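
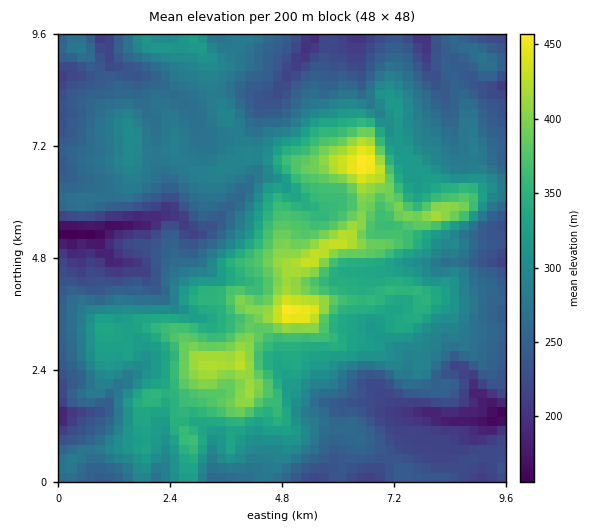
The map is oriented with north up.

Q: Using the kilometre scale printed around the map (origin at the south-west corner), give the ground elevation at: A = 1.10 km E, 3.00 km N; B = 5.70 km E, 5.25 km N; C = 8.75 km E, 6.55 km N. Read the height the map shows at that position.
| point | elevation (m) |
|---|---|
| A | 329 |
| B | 404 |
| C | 297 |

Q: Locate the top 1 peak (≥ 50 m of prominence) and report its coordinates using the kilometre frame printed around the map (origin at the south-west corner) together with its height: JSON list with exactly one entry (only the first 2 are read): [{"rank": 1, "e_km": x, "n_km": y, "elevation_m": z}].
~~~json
[{"rank": 1, "e_km": 4.96, "n_km": 3.64, "elevation_m": 462}]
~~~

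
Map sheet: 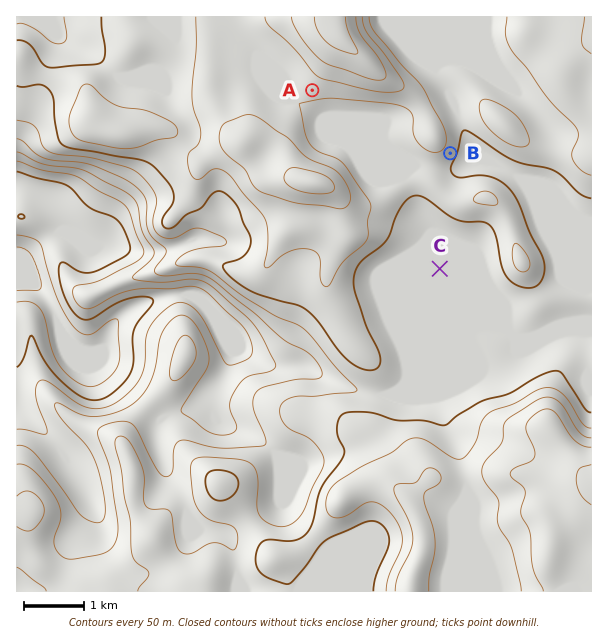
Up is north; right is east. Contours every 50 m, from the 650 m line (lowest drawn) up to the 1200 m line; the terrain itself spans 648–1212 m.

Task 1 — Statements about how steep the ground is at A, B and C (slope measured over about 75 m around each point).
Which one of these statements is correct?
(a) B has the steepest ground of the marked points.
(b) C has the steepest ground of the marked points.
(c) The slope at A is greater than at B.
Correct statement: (a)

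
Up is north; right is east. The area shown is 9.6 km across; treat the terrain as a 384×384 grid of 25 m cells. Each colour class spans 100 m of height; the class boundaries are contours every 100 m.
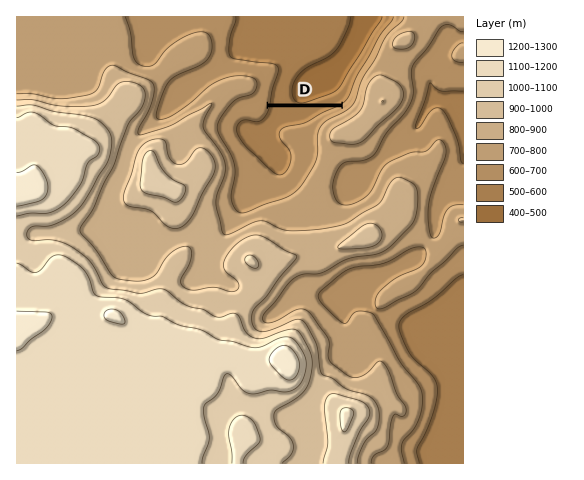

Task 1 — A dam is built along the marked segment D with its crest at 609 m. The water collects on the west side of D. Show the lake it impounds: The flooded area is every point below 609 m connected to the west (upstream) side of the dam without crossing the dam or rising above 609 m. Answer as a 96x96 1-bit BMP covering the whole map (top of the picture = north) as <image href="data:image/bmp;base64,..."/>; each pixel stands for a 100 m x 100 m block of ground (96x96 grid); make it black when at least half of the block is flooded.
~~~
<image width="96" height="96" href="data:image/bmp;base64,Qk2+BAAAAAAAAD4AAAAoAAAAYAAAAGAAAAABAAEAAAAAAIAEAAATCwAAEwsAAAIAAAAAAAAA////AAAAAAAAAAAAAAAAAAAAAAAAAAAAAAAAAAAAAAAAAAAAAAAAAAAAAAAAAAAAAAAAAAAAAAAAAAAAAAAAAAAAAAAAAAAAAAAAAAAAAAAAAAAAAAAAAAAAAAAAAAAAAAAAAAAAAAAAAAAAAAAAAAAAAAAAAAAAAAAAAAAAAAAAAAAAAAAAAAAAAAAAAAAAAAAAAAAAAAAAAAAAAAAAAAAAAAAAAAAAAAAAAAAAAAAAAAAAAAAAAAAAAAAAAAAAAAAAAAAAAAAAAAAAAAAAAAAAAAAAAAAAAAAAAAAAAAAAAAAAAAAAAAAAAAAAAAAAAAAAAAAAAAAAAAAAAAAAAAAAAAAAAAAAAAAAAAAAAAAAAAAAAAAAAAAAAAAAAAAAAAAAAAAAAAAAAAAAAAAAAAAAAAAAAAAAAAAAAAAAAAAAAAAAAAAAAAAAAAAAAAAAAAAAAAAAAAAAAAAAAAAAAAAAAAAAAAAAAAAAAAAAAAAAAAAAAAAAAAAAAAAAAAAAAAAAAAAAAAAAAAAAAAAAAAAAAAAAAAAAAAAAAAAAAAAAAAAAAAAAAAAAAAAAAAAAAAAAAAAAAAAAAAAAAAAAAAAAAAAAAAAAAAAAAAAAAAAAAAAAAAAAAAAAAAAAAAAAAAAAAAAAAAAAAAAAAAAAAAAAAAAAAAAAAAAAAAAAAAAAAAAAAAAAAAAAAAAAAAAAAAAAAAAAAAAAAAAAAAAAAAAAAAAAAAAAAAAAAAAAAAAAAAAAAAAAAAAAAAAAAAAAAAAAAAAAAAAAAAAAAAAAAAAAAAAAAAAAAAAAAAAAAAAAAAAAAAAAAAAAAAAAAAAAAAAAAAAAAAAAAAAAAAAAAAAAAAAAAAAAAAAAAAAAAAAAAAAAAAAAAAAAAAAAAAAAAAAAAAAAAAAAAAAAAAAAAAAAAAAAAAAAAAAAAAAAAAAAAAAAAAAAAAAAAAAAAAAAAAAAAAAAAAAAAAAAAAADgAAAAAAAAAAAAAAHwAAAAAAAAAAAAAAP4AAAAAAAAAAAAAAP4AAAAAAAAAAAAAAf8AAAAAAAAAAAAAA/8AAAAAAAAAAAAAB/8AAAAAAAAAAAAAB/8AAAAAAAAAAAAAD/8AAAAAAAAAAAAAH/4AAAAAAAAAAAAAH/wAAAAAAAAAAAAAP/4AAAAAAAAAAAAAP/+AAAAAAAAAAAAAH//gAAAAAAAAAAAAD//4AAAAAAAAAAAAAH/+AAAAAAAAAAAAAD//AAAAAAAAAAAAAAAAAAAAAAAAAAAAAAAAAAAAAAAAAAAAAAAAAAAAAAAAAAAAAAAAAAAAAAAAAAAAAAAAAAAAAAAAAAAAAAAAAAAAAAAAAAAAAAAAAAAAAAAAAAAAAAAAAAAAAAAAAAAAAAAAAAAAAAAAAAAAAAAAAAAAAAAAAAAAAAAAAAAAAAAAAAAAAAAAAAAAAAAAAAAAAAAAAAAAAAAAAAAAAAAAAAAAAAAAAAAAAAAAAAAAAAAAAAAAAAAAAAAAAAAAAAAAAAAAAAAAAAAAAAAAAAAAAAAAAAAAAAAAAAAAAAAAA="/>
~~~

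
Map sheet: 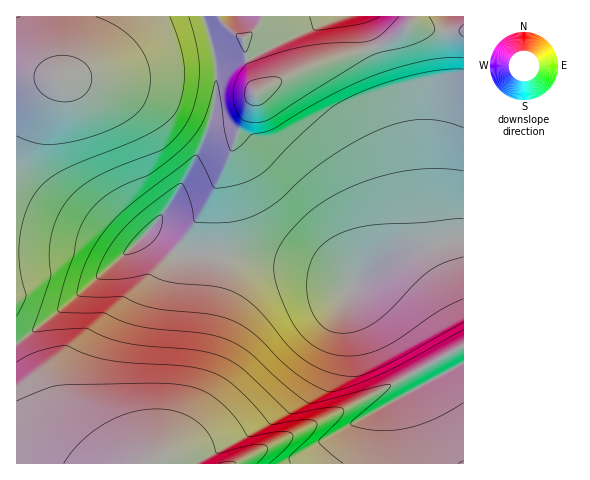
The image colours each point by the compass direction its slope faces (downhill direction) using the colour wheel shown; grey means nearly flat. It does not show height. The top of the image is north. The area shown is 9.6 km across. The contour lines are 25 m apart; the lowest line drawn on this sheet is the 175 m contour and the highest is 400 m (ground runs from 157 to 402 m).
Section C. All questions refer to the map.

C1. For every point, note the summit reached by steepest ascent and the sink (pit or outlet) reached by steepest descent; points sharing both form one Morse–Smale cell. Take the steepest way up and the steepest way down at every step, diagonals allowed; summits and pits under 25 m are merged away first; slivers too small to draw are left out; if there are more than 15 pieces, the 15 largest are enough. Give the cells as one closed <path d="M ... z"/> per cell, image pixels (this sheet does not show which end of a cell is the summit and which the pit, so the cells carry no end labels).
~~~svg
<path d="M150 232l-3 0-70 64-61 47 1 121 447-1-1-225-29 6-30 10-34 18-21 16-20-13-29-9-68-10-51-2z"/><path d="M463 16l-50 0-3 9-6 6-25 14-67 21-54 26-2-1-3-18-6-12-3-22 14-12 4-10-58-1 13 55-1 26-5 23-12 32-13 26-21 33-17 20 33 23 51 2 68 10 29 9 20 13 21-16 34-18 30-10 29-6z"/><path d="M203 16l-187 1 1 326 46-35 76-67 23-25 20-30 23-48 11-41 0-36z"/><path d="M412 16l-149 0-5 11-14 12 2 17 9 24 1 11 56-25 67-21 25-14 6-6z"/>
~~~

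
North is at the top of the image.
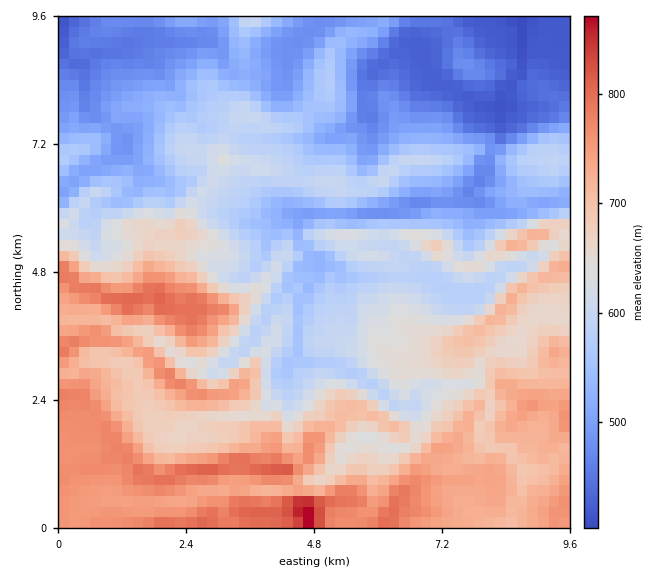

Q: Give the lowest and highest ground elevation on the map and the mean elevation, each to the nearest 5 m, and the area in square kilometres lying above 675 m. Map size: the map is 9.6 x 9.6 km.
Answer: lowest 400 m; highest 880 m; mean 615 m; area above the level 31.2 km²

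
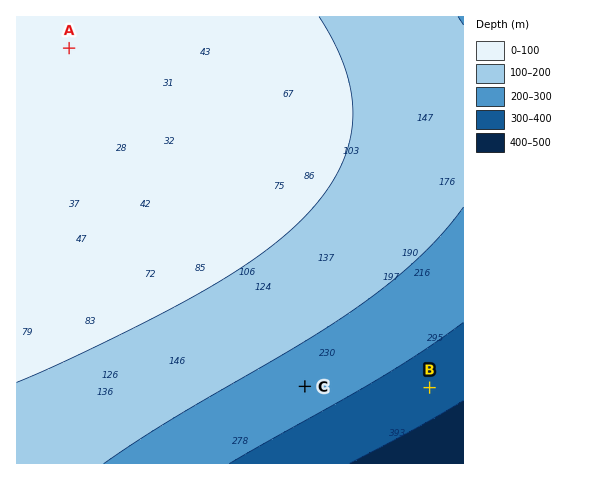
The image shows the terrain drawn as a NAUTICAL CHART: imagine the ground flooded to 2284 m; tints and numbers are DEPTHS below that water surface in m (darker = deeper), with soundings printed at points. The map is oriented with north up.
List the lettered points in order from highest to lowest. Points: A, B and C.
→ A C B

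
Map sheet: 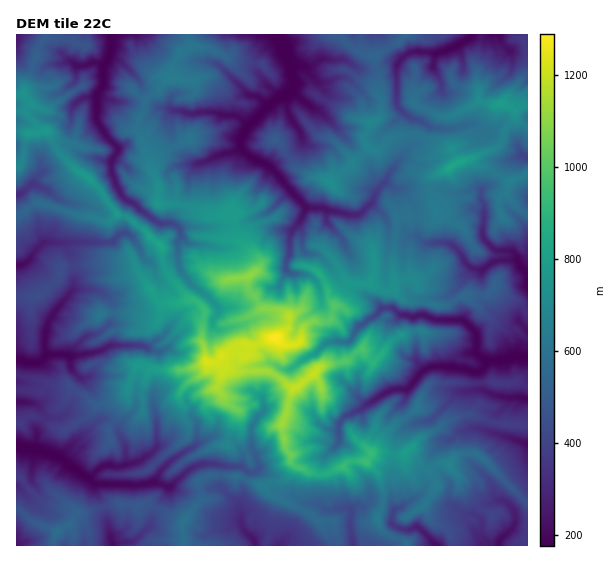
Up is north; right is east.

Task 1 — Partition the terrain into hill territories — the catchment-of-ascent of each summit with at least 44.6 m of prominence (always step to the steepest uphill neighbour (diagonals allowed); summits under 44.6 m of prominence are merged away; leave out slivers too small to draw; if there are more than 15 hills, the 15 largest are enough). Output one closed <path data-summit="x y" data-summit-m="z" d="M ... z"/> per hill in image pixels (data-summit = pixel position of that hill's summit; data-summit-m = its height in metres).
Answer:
<path data-summit="275 337" data-summit-m="1290" d="M247 94l-8 5-4 16-13 0-11-4-17 3-11-3-10 1-2 9 2 24 10 13 12 7-6 8-1 16-5 8-2 11-8 9-1 6 7 6 54-3 10-3 26-12 0 6 8 12 15 2-3 8 0 17-4 8 2 8-7 13-9 4-10 10-15 7-27 3-16-16-14-10-10-16-2-10-16 8-8 0-10-8-4-10-8-11 14-23-14-11-3 2-4 15 0 13-10 9-48 2 7 17 0 29 28 2 11 12 1 13-2 7-6 6-8 5-11 3-10 10-6 10-7-3-14 0-7 7-7 2-19-3 0 125 7 2 8-6 3-31 7 0 18 7 36 27 1 8 9 20 8 33 8-3 12 0 18-17 2-12 6-10 6-7 4-9 16 6 36-6 18 20 4 21 10 11 2 7 272 0 1-146-3-2-26-1-17-7-2-2-1-16 8-11 16 0 10-4 15 0 0-84-8-6-3-8-22 2-10 8-8 1-8-3-10-16-8-6-6-3-18 1-5-2-5-5 0-24-4-9-12-14-6 0-10-7-9 10-4 11-10 10-7 2-25-4-11-4-13 0-39-42-16-7-10-9-1-9 5-11 22-22-9-10z"/><path data-summit="450 168" data-summit-m="833" d="M422 51l-8 0-9 4-9 13 0 33 1 6 16 13 0 23-21 26-7 14 10 6 6 0 12 14 4 9 0 24 5 5 5 2 18-1 6 3 8 6 10 16 8 3 8-1 10-8 22-2 3 8 7 6 1-41-7-12 7-13 0-50-7-4-7-11-20-8-5 0-14-9-9 0-12 4-19 0-13-7 10-25 9-6 0-8-8-15 2-13z"/><path data-summit="171 79" data-summit-m="642" d="M277 34l-164 0-4 22 10 5 22 23 0 7-12 12 34 4 27 7 21-3 11 4 13 0 2-14 5-6 5-1 11 3 9 9 13-9-15-13-10-17 2-11 10-10 13-7z"/><path data-summit="90 179" data-summit-m="786" d="M97 97l-14 1-10 7-5 34-3 3-8 1-10 6-6 10 0 14-8 11 14 7 0 6-8 26 0 8 4 12 68-1 13-10 0-13 5-18-9-8-8-18-1-11 6-12 0-5-9-8-11-18z"/><path data-summit="249 276" data-summit-m="1104" d="M269 211l-30 14-56 2-3 2 1 7-4 7 2 24 10 16 14 10 16 16 27-3 15-7 10-10 9-4 7-13-2-8 4-8 2-24-14-3-8-12z"/><path data-summit="501 104" data-summit-m="791" d="M498 34l-25 0-16 11 6 14 0 13-4 12-9 9-5 0-3-3-10 7-11 24 14 8 19 0 12-4 9 0 14 9 5 0 20 8 7 11 6 4 1-110-19 3-8-7z"/><path data-summit="366 461" data-summit-m="944" d="M406 389l-15 1-25 15-5 5-15 5-6 6-1 22-15 14-3 10-1 37 6 6 24-1 1 2 3-4 9 0 6-4 24 5-4-23 4-8 2-33 2-8 10-10 10-3-5-3-9-12 0-5 4-8z"/><path data-summit="330 183" data-summit-m="719" d="M293 91l-8 5 2 12 4 11 9 12 3 10-16 17-16 10 35 39 13 0 31 8 12-2 10-10 4-11 5-7-8-9-9-19-27-29-16-17-19-10z"/><path data-summit="158 204" data-summit-m="768" d="M98 97l-2 18 1 6 11 18 9 8 0 5-5 8-1 7 9 26 37 29 14 1 2-6 8-9 2-11 5-8 1-16 6-8-12-7-10-13-2-24 4-10-14-4-15 14-11 1-11-7-10-14z"/><path data-summit="314 373" data-summit-m="1197" d="M338 341l-12 2-11 11-14 7-10 8-10 0-4 3-14 21 1 18-8 8-4 8 0 24 3 4 8-4 14-16 8-2 10 1 10 7 18 0 10 5 6-3 1-22 6-6 15-5 4-6-24-24 2-12-4-15 1-10z"/><path data-summit="57 532" data-summit-m="575" d="M41 450l-8 1-2 30-8 6-7 0 0 58 95 1 0-13-6-21-9-20-1-8-36-27z"/><path data-summit="370 123" data-summit-m="689" d="M394 63l-8 0-13 6-15 0-7-4-6 12-10 1-6 4-10 1 5 6 0 7-8 13 5 2 43 46 9 19 8 9 6-5 5-11 21-26 0-23-16-13-1-6 1-36z"/><path data-summit="185 520" data-summit-m="596" d="M221 487l-32 6-20-6-4 9-6 7-6 10-2 12-18 17-12 0-9 3 142 1-1-7-10-11-4-21z"/><path data-summit="30 133" data-summit-m="777" d="M17 55l-1 90 2 2 13 2 10 13 6-13 10-6 8-1 3-3 4-31 6-7 5-2-8-15 2-17-6-5-6 0-23 5-19-5z"/><path data-summit="62 269" data-summit-m="445" d="M61 242l-19 1-15 19-11 5 0 92 2 2 17 2 9-4 3-4-3-11 4-21 8-14 17-20 0-29-6-15z"/>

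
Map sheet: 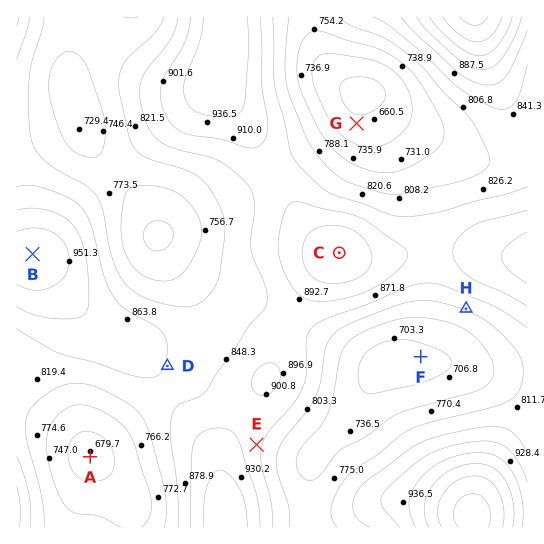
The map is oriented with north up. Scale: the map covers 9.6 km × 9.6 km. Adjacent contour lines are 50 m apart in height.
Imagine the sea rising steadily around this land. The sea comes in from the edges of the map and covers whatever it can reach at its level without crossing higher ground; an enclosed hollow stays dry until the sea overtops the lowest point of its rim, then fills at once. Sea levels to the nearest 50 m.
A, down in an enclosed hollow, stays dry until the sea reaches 750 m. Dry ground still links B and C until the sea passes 850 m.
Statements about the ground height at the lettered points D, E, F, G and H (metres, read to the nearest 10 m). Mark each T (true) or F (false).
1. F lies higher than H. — F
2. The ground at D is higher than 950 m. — F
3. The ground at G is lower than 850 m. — T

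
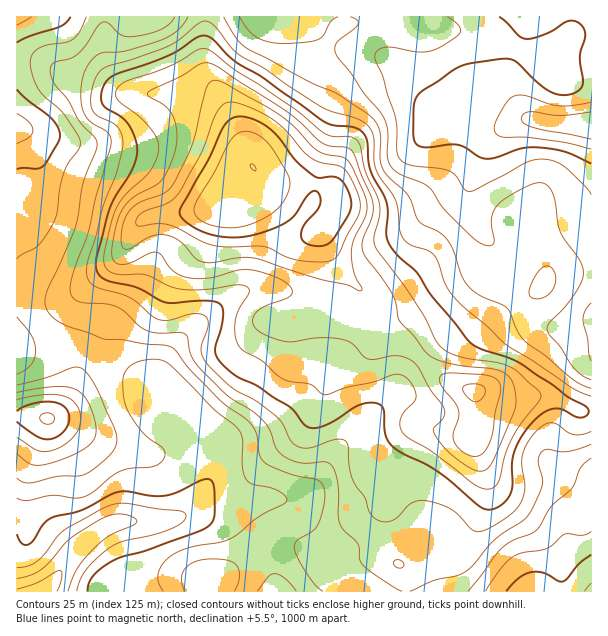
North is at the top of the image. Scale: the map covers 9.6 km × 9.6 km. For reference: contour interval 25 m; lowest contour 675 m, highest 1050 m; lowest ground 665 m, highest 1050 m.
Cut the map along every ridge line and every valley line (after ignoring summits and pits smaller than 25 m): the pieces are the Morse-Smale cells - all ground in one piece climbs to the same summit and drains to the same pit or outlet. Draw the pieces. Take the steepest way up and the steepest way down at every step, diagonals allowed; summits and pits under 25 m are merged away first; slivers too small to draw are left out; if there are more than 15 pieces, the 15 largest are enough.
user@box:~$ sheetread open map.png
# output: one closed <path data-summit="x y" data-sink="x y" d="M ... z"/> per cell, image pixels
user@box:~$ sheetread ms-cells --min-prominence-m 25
<path data-summit="252 167" data-sink="591 125" d="M591 16l-385 0-2 46 7 21 12 16 18 36 9 29 14 18 50 0 13 4 10 6 1 15-14 23 0 9 14 28 24 26 0 22 4 9 14 16 22 3 18 13 14-12 27-14 21-27 16-42 0-10-4-7 10 13 7 31 8 14 15-8 18-18 40-4z"/><path data-summit="252 167" data-sink="42 591" d="M261 180l-3 14-19 14-36 2-12 2-38 4-9 2-10 10-28 56-3 12-1 33-12 24 26 19 57 19 41 40 6 9 0 15-10 27-14 22-9 9 19 1 22 4 9 5 16 17 12 18 13 34 127 0 1-14-4-12-5-3-3-32-3-12-7-12 2-6-2-2-15 0-22 7-55-5 10-2 12-11 23-38 14-11 21-23 25-24 7-17 16-18-18-14-22-3-14-16-4-9 0-22-24-26-14-28 0-9 14-23-1-15-10-6-13-4-50 0z"/><path data-summit="252 167" data-sink="17 128" d="M26 60l-10 0 0 138 8 1 12 12 48 18 32 7 10 0 18-18 9-2 38-4 12-2 31 0 11-5 13-11 2-6 0-9-12-18-4-17-10-21-8-10-11-10-35-9-61-2-20-8-34-10-14-8z"/><path data-summit="474 392" data-sink="591 591" d="M476 391l0 20-4 23-16 0-25-7-9 0-10 13-12 22-14 38 16 8 10 10 9 15 18 15 10 44 142 0 1-113-2-3-8 0-13-4-12-6-9-11 2-15 20-35-13-7-14-2-18 2-21 0z"/><path data-summit="48 419" data-sink="42 591" d="M90 354l-8 9-12 35-13 16-7 4-34-1 1 175 25 0 12-10 14-24 21-20 24-15 46-1 17-4 10-4 10-10 14-22 10-27 2-9-4-9-41-43-18-9-43-13z"/><path data-summit="252 167" data-sink="17 17" d="M24 199l-8 1 0 148 22 1 34-3 11 3 6 5 7-10 6-15 0-18 4-27 26-50-16 2-42-10-38-15z"/><path data-summit="474 392" data-sink="42 591" d="M420 358l-12 13-11 21-25 24-21 23-14 11-23 38-12 11-9 3 22 0 20 4 12 0 22-7 17 1 14-38 12-22 10-13 9 0 25 7 16 0 4-23-1-19-31-13z"/><path data-summit="209 584" data-sink="42 591" d="M206 514l-18 0-29 8-40 0-3 2 5 4 5 14 6 25 2 25 143-1-6-21-6-12-18-25-14-13z"/><path data-summit="474 392" data-sink="591 318" d="M518 302l-9 6-35 36-6 16-2 20 3 9 35 9 21 0 18-2 27 8 22-39 0-41-5 0-17 4-21 0-18-9z"/><path data-summit="252 167" data-sink="42 591" d="M204 16l-99 0 1 46 12 22 11 8 51 2 23 4 16 8 14 16 1-2-11-21-12-16-6-14z"/><path data-summit="252 167" data-sink="17 17" d="M104 16l-87 0-1 43 22 2 13 5 14 8 25 6 29 12 9 0-10-8-12-22z"/><path data-summit="48 419" data-sink="17 17" d="M72 346l-56 4 1 66 33 2 14-11 9-15 6-21 9-17-2-4z"/><path data-summit="252 167" data-sink="42 591" d="M116 523l-12 5-15 10-21 20-14 24-11 9 89 1 1-14-3-18-9-32z"/><path data-summit="474 392" data-sink="591 125" d="M497 247l1 14-12 36-10 15-15 18-27 14-14 13 20 19 27 14 2-1-3-9 2-20 6-16 35-36 9-6-7-14-7-31z"/><path data-summit="252 167" data-sink="591 318" d="M591 272l-21 0-18 4-18 18-16 9 13 16 18 9 21 0 21-4z"/>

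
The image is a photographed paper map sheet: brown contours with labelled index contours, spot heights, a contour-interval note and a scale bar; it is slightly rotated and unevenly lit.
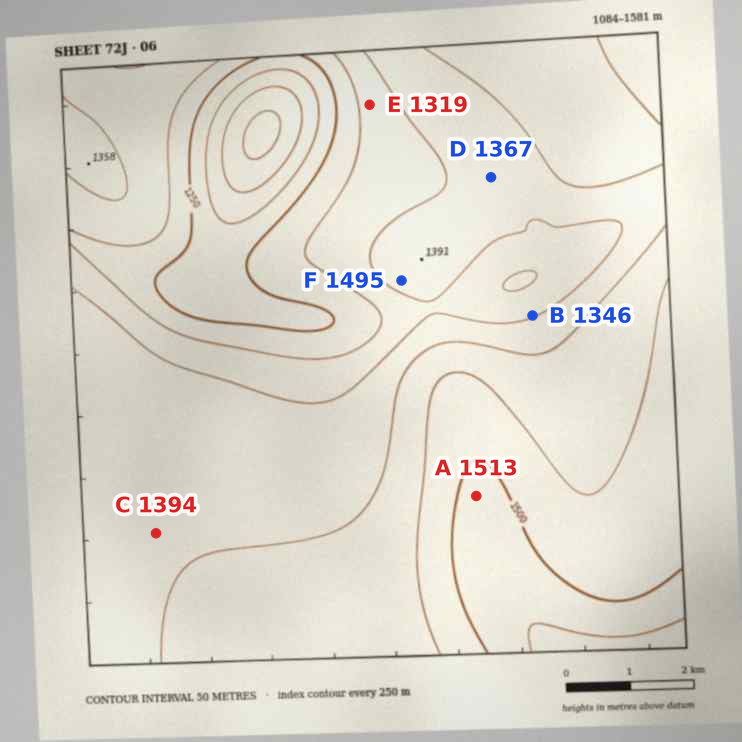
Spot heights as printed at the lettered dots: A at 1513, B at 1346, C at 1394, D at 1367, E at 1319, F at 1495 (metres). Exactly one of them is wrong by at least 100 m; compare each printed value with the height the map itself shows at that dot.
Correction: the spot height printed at F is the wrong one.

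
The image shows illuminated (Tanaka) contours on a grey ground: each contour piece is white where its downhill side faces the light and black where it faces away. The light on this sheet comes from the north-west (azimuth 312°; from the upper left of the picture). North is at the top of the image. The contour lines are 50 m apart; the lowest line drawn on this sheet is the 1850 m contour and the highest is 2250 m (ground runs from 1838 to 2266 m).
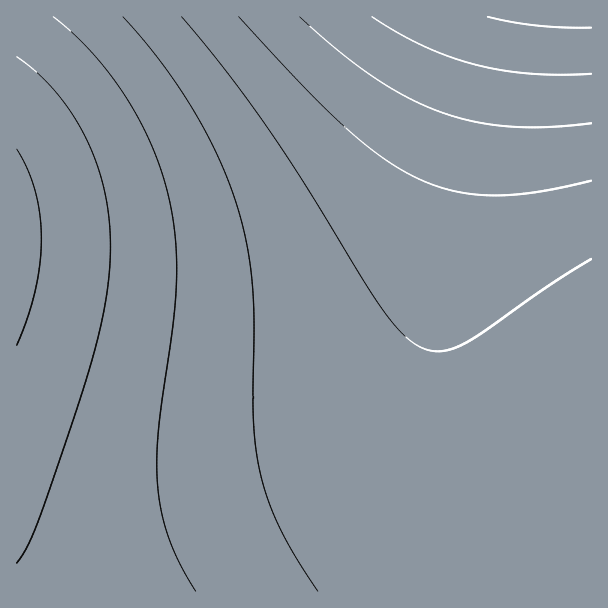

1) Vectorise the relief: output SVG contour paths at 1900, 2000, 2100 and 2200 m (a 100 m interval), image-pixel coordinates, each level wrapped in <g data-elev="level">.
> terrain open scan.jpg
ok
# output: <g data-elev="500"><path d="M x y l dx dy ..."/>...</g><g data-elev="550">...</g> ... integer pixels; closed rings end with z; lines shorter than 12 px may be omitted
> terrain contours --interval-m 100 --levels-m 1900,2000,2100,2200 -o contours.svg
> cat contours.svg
<g data-elev="1900"><path d="M591 74l-31 1-30-1-29-4-27-6-25-8-26-10-25-13-26-16"/></g><g data-elev="2000"><path d="M591 181l-55 11-44 3-37-4-18-5-18-7-35-20-37-30-44-43-64-69"/></g><g data-elev="2100"><path d="M318 591l-23-34-16-30-12-29-8-28-4-26-2-27 1-96-2-40-6-42-12-42-19-47-26-46-31-45-35-42"/></g><g data-elev="2200"><path d="M17 563l10-16 12-29 50-149 16-66 4-30 1-27-1-28-5-27-7-27-11-26-14-24-16-22-19-20-20-15"/></g>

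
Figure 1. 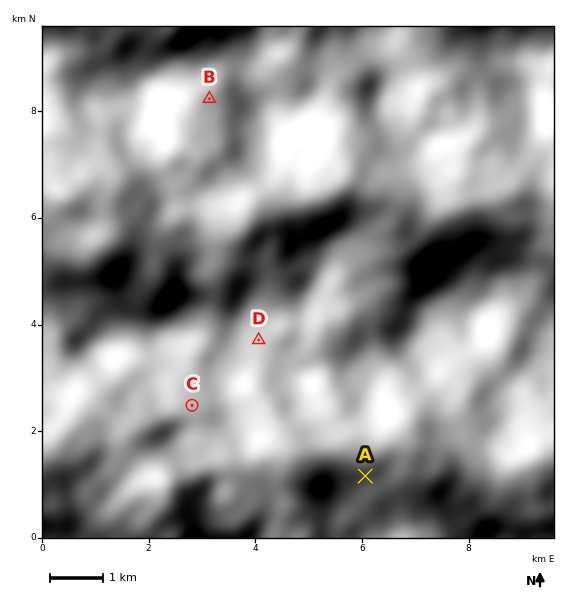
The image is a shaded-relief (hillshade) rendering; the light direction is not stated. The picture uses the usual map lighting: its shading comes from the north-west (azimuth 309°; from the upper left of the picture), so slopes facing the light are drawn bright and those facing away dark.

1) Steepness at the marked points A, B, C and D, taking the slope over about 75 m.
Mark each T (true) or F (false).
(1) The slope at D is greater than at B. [T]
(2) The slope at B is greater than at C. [F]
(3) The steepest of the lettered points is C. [F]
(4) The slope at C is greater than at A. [F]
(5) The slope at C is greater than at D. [T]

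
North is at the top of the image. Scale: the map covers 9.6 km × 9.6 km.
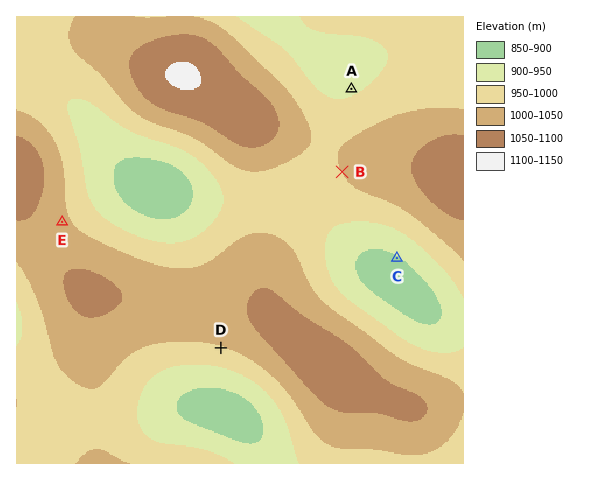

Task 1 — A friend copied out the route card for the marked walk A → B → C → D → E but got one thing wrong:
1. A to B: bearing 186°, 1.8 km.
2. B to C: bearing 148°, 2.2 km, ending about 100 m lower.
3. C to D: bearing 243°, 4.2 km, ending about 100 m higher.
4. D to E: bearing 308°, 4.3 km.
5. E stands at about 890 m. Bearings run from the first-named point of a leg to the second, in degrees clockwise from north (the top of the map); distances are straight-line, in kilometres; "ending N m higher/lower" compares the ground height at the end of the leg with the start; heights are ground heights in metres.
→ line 5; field height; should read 1010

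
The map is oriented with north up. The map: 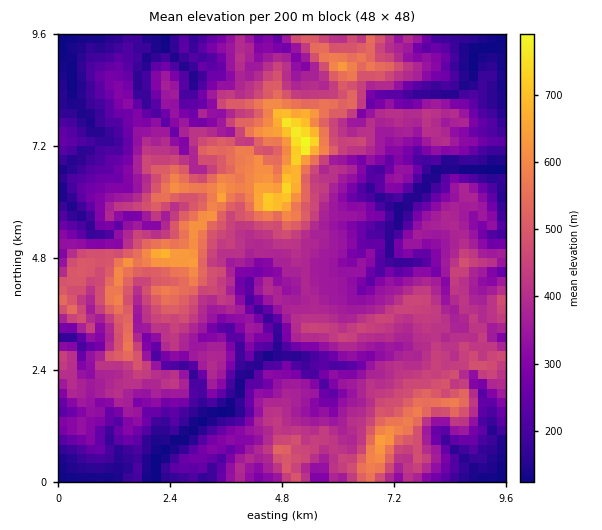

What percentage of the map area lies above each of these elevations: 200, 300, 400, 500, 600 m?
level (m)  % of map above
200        84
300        65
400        35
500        14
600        4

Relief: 120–820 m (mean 350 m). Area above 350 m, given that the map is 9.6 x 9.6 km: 47.7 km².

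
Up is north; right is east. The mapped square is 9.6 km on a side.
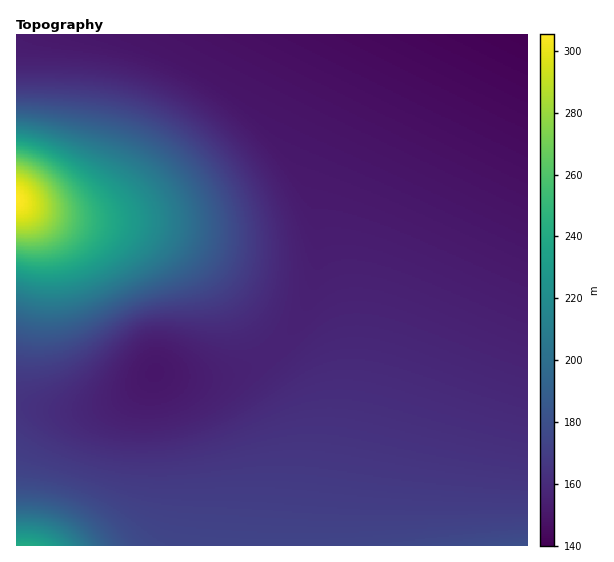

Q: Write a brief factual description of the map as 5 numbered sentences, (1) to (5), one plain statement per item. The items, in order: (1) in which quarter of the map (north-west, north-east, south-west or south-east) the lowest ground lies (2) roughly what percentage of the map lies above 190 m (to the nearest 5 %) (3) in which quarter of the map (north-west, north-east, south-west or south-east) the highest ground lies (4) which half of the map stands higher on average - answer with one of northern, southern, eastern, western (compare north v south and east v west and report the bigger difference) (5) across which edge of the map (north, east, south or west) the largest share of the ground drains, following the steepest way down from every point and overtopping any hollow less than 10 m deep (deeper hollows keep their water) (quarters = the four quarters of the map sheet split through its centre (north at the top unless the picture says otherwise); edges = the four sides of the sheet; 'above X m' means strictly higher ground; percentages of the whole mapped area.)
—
(1) The lowest ground is in the north-east quarter.
(2) About 15 % of the map lies above 190 m.
(3) Look to the north-west quarter for the highest ground.
(4) The western half stands higher on average than the eastern half.
(5) Drainage is mainly to the north: more ground falls towards that edge than towards any other.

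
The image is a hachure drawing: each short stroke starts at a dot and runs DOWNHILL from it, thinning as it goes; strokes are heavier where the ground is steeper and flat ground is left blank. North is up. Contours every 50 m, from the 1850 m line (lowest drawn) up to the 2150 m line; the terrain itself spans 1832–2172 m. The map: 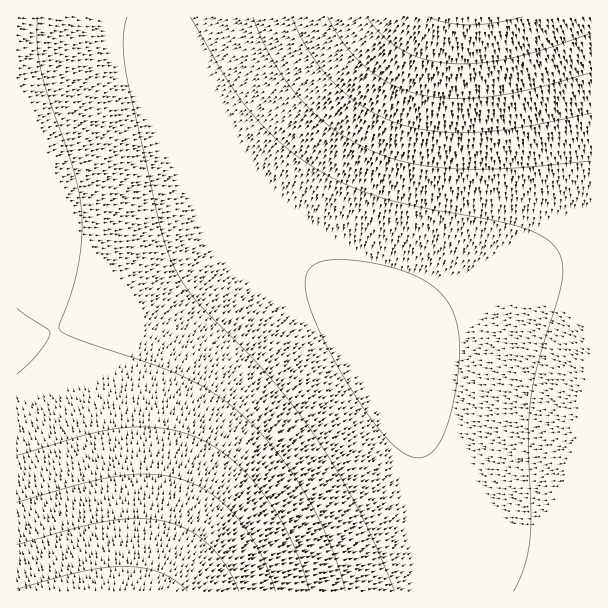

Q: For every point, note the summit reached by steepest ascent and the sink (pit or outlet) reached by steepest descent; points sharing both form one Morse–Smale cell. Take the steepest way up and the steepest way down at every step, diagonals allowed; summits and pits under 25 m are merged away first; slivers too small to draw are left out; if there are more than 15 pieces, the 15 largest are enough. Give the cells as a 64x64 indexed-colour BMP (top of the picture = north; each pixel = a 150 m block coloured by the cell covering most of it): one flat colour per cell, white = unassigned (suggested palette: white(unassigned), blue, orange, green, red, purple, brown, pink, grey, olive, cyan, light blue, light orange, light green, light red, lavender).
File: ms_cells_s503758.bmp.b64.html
<image width="64" height="64" href="data:image/bmp;base64,Qk12CAAAAAAAAHYAAAAoAAAAQAAAAEAAAAABAAQAAAAAAAAIAAATCwAAEwsAABAAAAAAAAAA////ALR3HwAOf/8ALKAsACgn1gC9Z5QAS1aMAMJ34wB/f38AIr28AM++FwDox64AeLv/AIrfmACWmP8A1bDFABERERERERERERERERERERERERERERERETMzMzMzMzMzERERERERERERERERERERERERERERERERMzMzMzMzMzMREREREREREREREREREREREREREREREREzMzMzMzMzMxERERERERERERERERERERERERERERERETMzMzMzMzMzERERERERERERERERERERERERERERERERMzMzMzMzMzMRERERERERERERERERERERERERERERERMzMzMzMzMzMxEREREREREREREREREREREREREREREREzMzMzMzMzMzERERERERERERERERERERERERERERERETMzMzMzMzMzMRERERERERERERERERERERERERERERERMzMzMzMzMzMxEREREREREREREREREREREREREREREREzMzMzMzMzMzEREREREREREREREREREREREREREREREzMzMzMzMzMzMRERERERERERERERERERERERERERERETMzMzMzMzMzMxERERERERERERERERERERERERERERERMzMzMzMzMzMzEREREREREREREREREREREREREREREREzMzMzMzMzMzMREREREREREREREREREREREREREREREzMzMzMzMzMzMxERERERERERERERERERERERERERERETMzMzMzMzMzMzERERERERERERERERERERERERERERERMzMzMzMzMzMzMREREREREREREREREREREREREREREREzMzMzMzMzMzMxEREREREREREREREREREREREREREREzMzMzMzMzMzMzERERERERERERERERERERERERERERETMzMzMzMzMzMzMRERERERERERERERERERERERERERERMzMzMzMzMzMzMxEREREREREREREREREREREREREREREzMzMzMzMzMzMzEREREREREREREREREREREREREREREzMzMzMzMzMzMzMRERERERERERERERERERERERERERETMzMzMzMzMzMzMxERERERERERERERERERERERERERERMzMzMzMzMzMzMzEREREREREREREREREREREREREREREzMzMzMzMzMzMzMREREREREREREREREREREREREREREzMzMzMzMzMzMzMxERERERERERERERERERERERERERETMzMzMzMzMzMzMzERERERERERERERERERERERERERESIzMzMzMzMzMzMzMRERERERERERERERERERERERERESIiIzMzMzMzMzMzMxERERERERERERERERERERERERESIiIiMzMzMzMzMzMzERERERERERERERERERERERERESIiIiIiMzMzMzMzMzMRERERERERERERERERERERERESIiIiIiIiMzMzMzMzMxERERERERERERERERERERERESIiIiIiIiIiMzMzMzMzEREREREREREREREREREREREiIiIiIiIiIiIiMzMzMzMREREREREREREREREREREREiIiIiIiIiIiIiIiIzMzMxEREREREREREREREREREREiIiIiIiIiIiIiIiIiIjMzEREREREREREREREREREREiIiIiIiIiIiIiIiIiIiIiIRERERERERERERERERERIiIiIiIiIiIiIiIiIiIiIiIhERERERERERERERERERIiIiIiIiIiIiIiIiIiIiIiIiERERERERERERERERERIiIiIiIiIiIiIiIiIiIiIiIiIRERERERERERERERERIiIiIiIiIiIiIiIiIiIiIiIiIhERERERERERERERERIiIiIiIiIiIiIiIiIiIiIiIiIiEREREREREREREREREiIiIiIiIiIiIiIiIiIiIiIiIiIREREREREREREREREiIiIiIiIiIiIiIiIiIiIiIiIiIhEREREREREREREREiIiIiIiIiIiIiIiIiIiIiIiIiIiERERERERERERERESIiIiIiIiIiIiIiIiIiIiIiIiIiIRERERERERERERESIiIiIiIiIiIiIiIiIiIiIiIiIiIhERERERERERERERIiIiIiIiIiIiIiIiIiIiIiIiIiIiERERERERERERERIiIiIiIiIiIiIiIiIiIiIiIiIiIiIREREREREREREREiIiIiIiIiIiIiIiIiIiIiIiIiIiIhEREREREREREREiIiIiIiIiIiIiIiIiIiIiIiIiIiIiERERERERERERESIiIiIiIiIiIiIiIiIiIiIiIiIiIiIRERERERERERESIiIiIiIiIiIiIiIiIiIiIiIiIiIiIhERERERERERERIiIiIiIiIiIiIiIiIiIiIiIiIiIiIiERERERERERERIiIiIiIiIiIiIiIiIiIiIiIiIiIiIiIREREREREREREiIiIiIiIiIiIiIiIiIiIiIiIiIiIiIhERERERERERESIiIiIiIiIiIiIiIiIiIiIiIiIiIiIiERERERERERESIiIiIiIiIiIiIiIiIiIiIiIiIiIiIiIRERERERERERIiIiIiIiIiIiIiIiIiIiIiIiIiIiIiIhEREREREREREiIiIiIiIiIiIiIiIiIiIiIiIiIiIiIiEREREREREREiIiIiIiIiIiIiIiIiIiIiIiIiIiIiIiIRERERERERESIiIiIiIiIiIiIiIiIiIiIiIiIiIiIiIhERERERERERIiIiIiIiIiIiIiIiIiIiIiIiIiIiIiIi"/>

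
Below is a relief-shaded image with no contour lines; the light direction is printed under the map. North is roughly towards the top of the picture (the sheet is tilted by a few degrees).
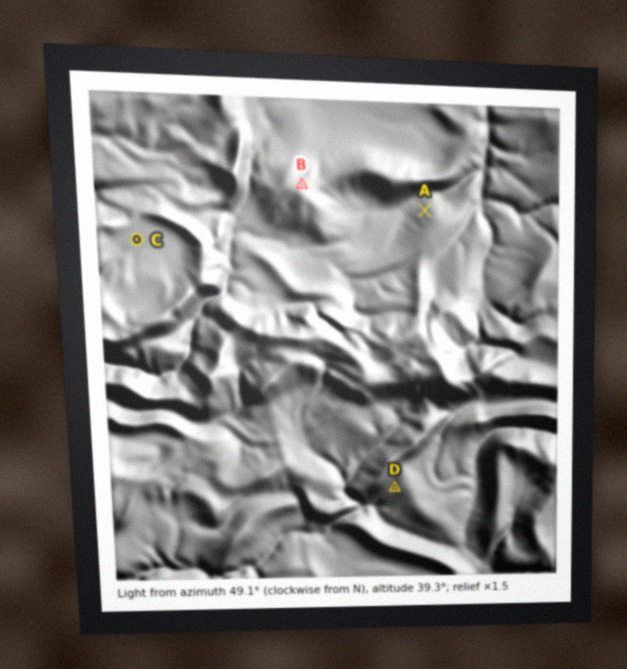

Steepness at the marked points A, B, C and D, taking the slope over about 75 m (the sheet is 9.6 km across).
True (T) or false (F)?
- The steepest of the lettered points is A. T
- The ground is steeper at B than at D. F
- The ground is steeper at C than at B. F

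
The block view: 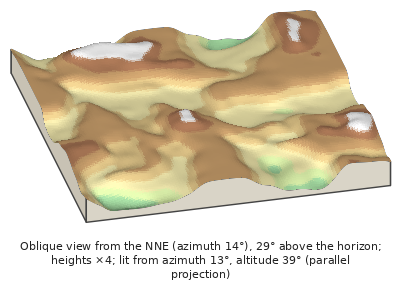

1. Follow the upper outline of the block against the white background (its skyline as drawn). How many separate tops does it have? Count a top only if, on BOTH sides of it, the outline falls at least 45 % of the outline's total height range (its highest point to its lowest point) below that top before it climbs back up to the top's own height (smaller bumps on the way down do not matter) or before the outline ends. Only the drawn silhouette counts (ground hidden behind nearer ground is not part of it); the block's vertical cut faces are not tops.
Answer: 0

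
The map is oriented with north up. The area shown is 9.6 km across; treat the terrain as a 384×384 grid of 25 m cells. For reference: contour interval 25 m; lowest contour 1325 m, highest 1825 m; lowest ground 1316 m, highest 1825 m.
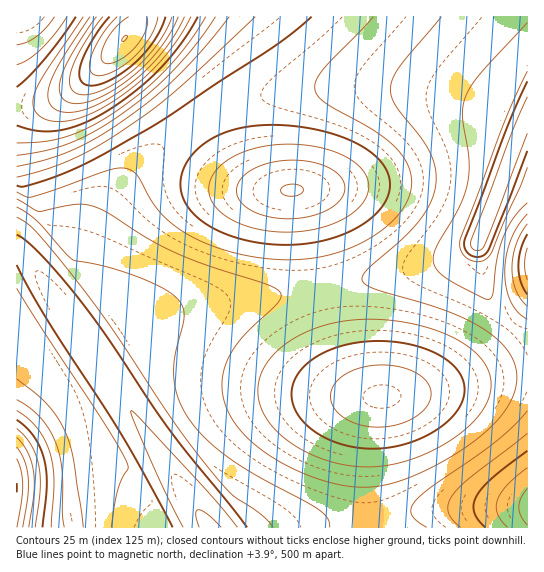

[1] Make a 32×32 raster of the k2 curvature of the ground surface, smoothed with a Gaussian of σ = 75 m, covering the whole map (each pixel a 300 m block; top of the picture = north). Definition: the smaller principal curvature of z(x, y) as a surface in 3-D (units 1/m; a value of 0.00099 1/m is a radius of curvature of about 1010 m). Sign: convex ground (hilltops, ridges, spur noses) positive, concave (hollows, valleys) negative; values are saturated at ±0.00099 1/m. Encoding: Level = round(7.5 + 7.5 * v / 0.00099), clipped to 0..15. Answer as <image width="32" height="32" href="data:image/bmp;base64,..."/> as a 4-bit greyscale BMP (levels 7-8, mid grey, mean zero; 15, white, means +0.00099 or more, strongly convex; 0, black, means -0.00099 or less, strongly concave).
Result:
<image width="32" height="32" href="data:image/bmp;base64,Qk12AgAAAAAAAHYAAAAoAAAAIAAAACAAAAABAAQAAAAAAAACAAATCwAAEwsAABAAAAAAAAAAAAAAABEREQAiIiIAMzMzAERERABVVVUAZmZmAHd3dwCIiIgAmZmZAKqqqgC7u7sAzMzMAN3d3QDu7u4A////AHZnd3d3VVZ3d3d3d2ZmZmZ2Znd3dlVXd3d3d3dmZmZmh2Z3d3VVZ3d3d3d3d3d3d4dmd3dVVod3d3d3d3d3d3d3ZneGVVeHd3d4iIiIiId3dmZ4dVV4d3d4iIiIiIiId3Zmd1VWh3d3iIiIiIiIiIdmZ4ZVV4d3d4iIiIiIiIiHZnd1VXh3d3eIiIiIiIiId3d3VVZ3d3d3iIiIiIiIiHd3dlVXd3d3d3iIiIiIiId3d3VVd3d3d3d3d4iIiIh3d3dVVnd3d3d3d3d3d3d3d2V2VVd3d3d3d3d3d3d3d3ZVZVV3d3d3d3d3d3d3d3d1VlVWd3d3d3d3d3d3d3d3dVdVZ3d3d3d3d3d3d3d3d1RnVXd3d3d3d3d3d3d3d3UCd1Z3d3d3d3d4iId3d3d3IHZnd3d3d3eIiIiIiHd3d1BWd3d3d3d3iIiIiIiHd3dwJnd2Z3d3d4iIiIiIh3d3gwd3dmZnd3d3iIiIiHd3d3YFd3dmZnd3d3d4iHd3d3d3End3ZlZnd3d3d3d3d3d3d0B3d3ZVZnd3d3d3d3d3d3dwd3eHZVZnd3d3d3d3d3d3c2Z3iHZVZnd3d3d3d3d3d3Zmd4iIZVZ3d3d3d3d3d3d3ZmeIiIZWZ3d3d3d3d3d3d2ZmiJmHZmd3d3d3d3d3d3d2VXiIiHZmd3d3d3d3d3d3"/>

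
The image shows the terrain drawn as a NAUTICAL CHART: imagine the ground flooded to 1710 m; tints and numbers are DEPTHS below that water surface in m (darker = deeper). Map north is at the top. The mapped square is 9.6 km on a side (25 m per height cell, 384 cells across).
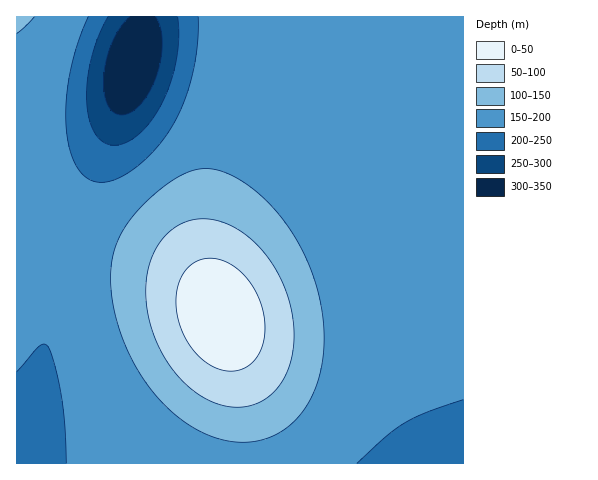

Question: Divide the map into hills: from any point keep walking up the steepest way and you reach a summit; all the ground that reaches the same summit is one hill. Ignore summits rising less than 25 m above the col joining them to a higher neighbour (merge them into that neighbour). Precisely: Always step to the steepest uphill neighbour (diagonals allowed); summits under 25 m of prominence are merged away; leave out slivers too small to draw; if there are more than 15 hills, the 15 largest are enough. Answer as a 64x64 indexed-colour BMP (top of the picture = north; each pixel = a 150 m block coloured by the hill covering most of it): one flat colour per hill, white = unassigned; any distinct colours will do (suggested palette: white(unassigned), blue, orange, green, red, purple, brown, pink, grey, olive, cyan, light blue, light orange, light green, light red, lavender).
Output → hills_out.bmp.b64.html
<image width="64" height="64" href="data:image/bmp;base64,Qk12CAAAAAAAAHYAAAAoAAAAQAAAAEAAAAABAAQAAAAAAAAIAAATCwAAEwsAABAAAAAAAAAA////ALR3HwAOf/8ALKAsACgn1gC9Z5QAS1aMAMJ34wB/f38AIr28AM++FwDox64AeLv/AIrfmACWmP8A1bDFABERERERERERERERERERERERERERERERERERERERERERERERERERERERERERERERERERERERERERERERERERERERERERERERERERERERERERERERERERERERERERERERERERERERERERERERERERERERERERERERERERERERERERERERERERERERERERERERERERERERERERERERERERERERERERERERERERERERERERERERERERERERERERERERESERERERERERERERERERERERERERERERERERERERERERIREREREREREREREREREREREREREREREREREREREREREiERERERERERERERERERERERERERERERERERERERERESIRERERERERERERERERERERERERERERERERERERERERIhEREREREREREREREREREREREREREREREREREREREREiIRERERERERERERERERERERERERERERERERERERERESIhERERERERERERERERERERERERERERERERERERERERIiEREREREREREREREREREREREREREREREREREREREREiIhERERERERERERERERERERERERERERERERERERERESIiERERERERERERERERERERERERERERERERERERERERIiIREREREREREREREREREREREREREREREREREREREREiIhERERERERERERERERERERERERERERERERERERERESIiERERERERERERERERERERERERERERERERERERERERIiIREREREREREREREREREREREREREREREREREREREREiIhERERERERERERERERERERERERERERERERERERERESIiERERERERERERERERERERERERERERERERERERERERIiIREREREREREREREREREREREREREREREREREREREREiIhERERERERERERERERERERERERERERERERERERERESIiERERERERERERERERERERERERERERERERERERERERIiIREREREREREREREREREREREREREREREREREREREREiIhERERERERERERERERERERERERERERERERERERERESIiERERERERERERERERERERERERERERERERERERERERIiIREREREREREREREREREREREREREREREREREREREREiIhERERERERERERERERERERERERERERERERERERERESIiERERERERERERERERERERERERERERERERERERERERIiIhEREREREREREREREREREREREREREREREREREREREiIiIRERERERERERERERERERERERERERERERERERERESIiIhERERERERERERERERERERERERERERERERERERERIiIiIREREREREREREREREREREREREREREREREREREREiIiIiERERERERERERERERERERERERERERERERERERESIiIiIRERERERERERERERERERERERERERERERERERERIiIiIiEREREREREREREREREREREREREREREREREREREiIiIiIRERERERERERERERERERERERERERERERERERESIiIiIiERERERERERERERERERERERERERERERERERERIiIiIiIREREREREREREREREREREREREREREREREREREiIiIiIiERERERERERERERERERERERERERERERERERESIiIiIiIRERERERERERERERERERERERERERERERERERIiIiIiIiEREREREREREREREREREREREREREREREREREiIiIiIiIRERERERERERERERERERERERERERERERERESIiIiIiIiERERERERERERERERERERERERERERERERERIiIiIiIiIREREREREREREREREREREREREREREREREREiIiIiIiIiERERERERERERERERERERERERERERERERESIiIiIiIiIRERERERERERERERERERERERERERERERERIiIiIiIiIhEREREREREREREREREREREREREREREREREiIiIiIiIiIRERERERERERERERERERERERERERERERESIiIiIiIiIhERERERERERERERERERERERERERERERERIiIiIiIiIiEREREREREREREREREREREREREREREREREiIiIiIiIiIhERERERERERERERERERERERERERERERESIiIiIiIiIiERERERERERERERERERERERERERERERERIiIiIiIiIiIREREREREREREREREREREREREREREREREiIiIiIiIiIhERERERERERERERERERERERERERERERESIiIiIiIiIiIRERERERERERERERERERERERERERERERIiIiIiIiIiIhEREREREREREREREREREREREREREREREiIiIiIiIiIiERERERERERERERERERERERERERERERESIiIiIiIiIiIhERERERERERERERERERERERERERERERIiIiIiIiIiIiEREREREREREREREREREREREREREREREiIiIiIiIiIiIRERERERERERERERERERERERERERERESIiIiIiIiIiIhERERERERERERERERERERERERERERER"/>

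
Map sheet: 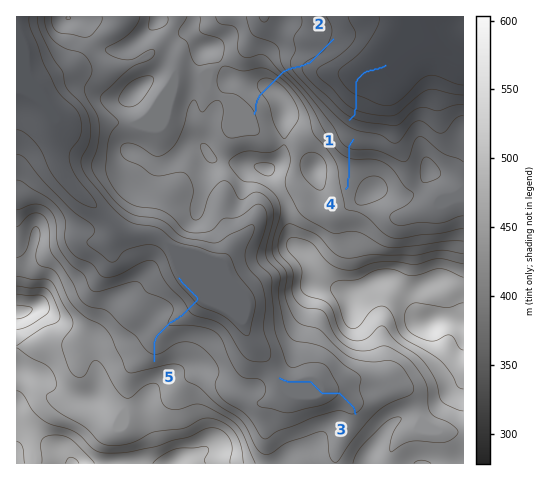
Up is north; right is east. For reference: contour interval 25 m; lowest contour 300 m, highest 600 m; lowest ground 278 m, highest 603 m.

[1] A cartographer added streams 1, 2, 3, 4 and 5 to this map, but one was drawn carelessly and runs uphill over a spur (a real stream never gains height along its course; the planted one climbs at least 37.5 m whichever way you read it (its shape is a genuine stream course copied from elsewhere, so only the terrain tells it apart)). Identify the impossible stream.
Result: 2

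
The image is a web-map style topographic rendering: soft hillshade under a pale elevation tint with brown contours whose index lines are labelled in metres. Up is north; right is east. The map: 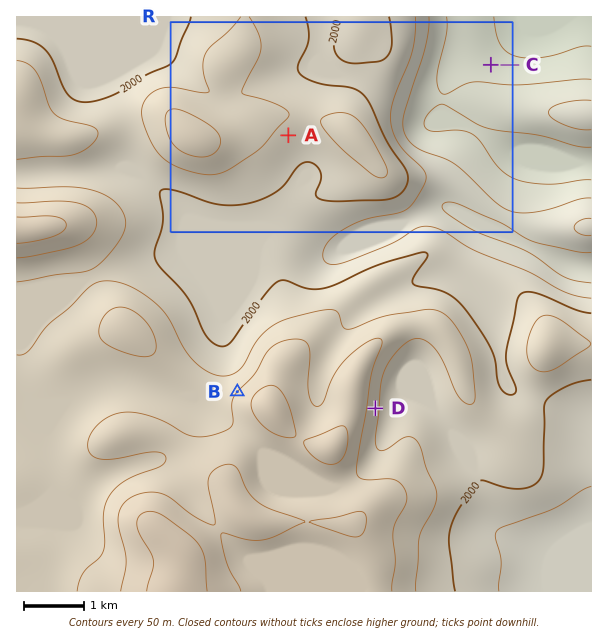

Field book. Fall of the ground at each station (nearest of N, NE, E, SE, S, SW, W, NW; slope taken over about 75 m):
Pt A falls SE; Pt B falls NW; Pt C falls NE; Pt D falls E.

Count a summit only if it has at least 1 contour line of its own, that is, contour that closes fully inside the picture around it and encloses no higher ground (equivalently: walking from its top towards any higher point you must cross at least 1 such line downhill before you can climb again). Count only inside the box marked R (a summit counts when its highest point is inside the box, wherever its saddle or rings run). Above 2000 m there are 2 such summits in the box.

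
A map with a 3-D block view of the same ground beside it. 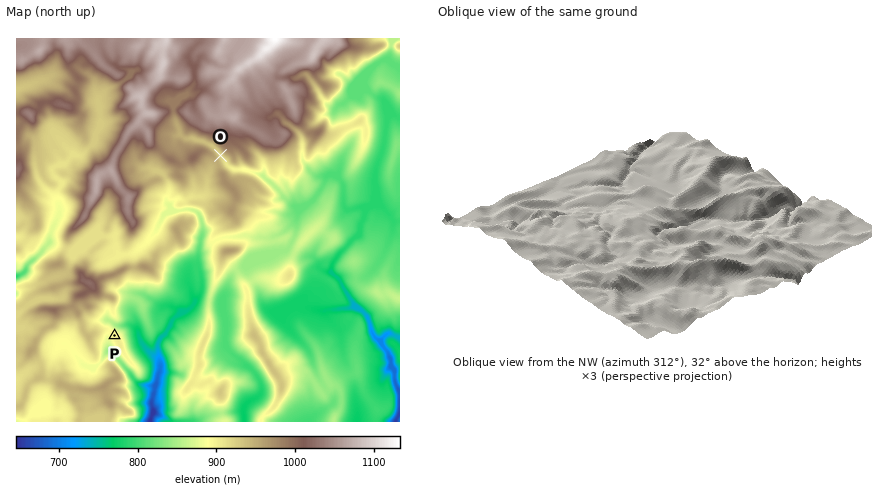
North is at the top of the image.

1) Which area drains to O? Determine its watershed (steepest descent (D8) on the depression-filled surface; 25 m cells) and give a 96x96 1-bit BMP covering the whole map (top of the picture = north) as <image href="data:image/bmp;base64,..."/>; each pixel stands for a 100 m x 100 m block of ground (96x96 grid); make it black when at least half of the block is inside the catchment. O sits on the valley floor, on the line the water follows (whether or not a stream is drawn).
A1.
<image width="96" height="96" href="data:image/bmp;base64,Qk2+BAAAAAAAAD4AAAAoAAAAYAAAAGAAAAABAAEAAAAAAIAEAAATCwAAEwsAAAIAAAAAAAAA////AAAAAAAAAAAAAAAAAAAAAAAAAAAAAAAAAAAAAAAAAAAAAAAAAAAAAAAAAAAAAAAAAAAAAAAAAAAAAAAAAAAAAAAAAAAAAAAAAAAAAAAAAAAAAAAAAAAAAAAAAAAAAAAAAAAAAAAAAAAAAAAAAAAAAAAAAAAAAAAAAAAAAAAAAAAAAAAAAAAAAAAAAAAAAAAAAAAAAAAAAAAAAAAAAAAAAAAAAAAAAAAAAAAAAAAAAAAAAAAAAAAAAAAAAAAAAAAAAAAAAAAAAAAAAAAAAAAAAAAAAAAAAAAAAAAAAAAAAAAAAAAAAAAAAAAAAAAAAAAAAAAAAAAAAAAAAAAAAAAAAAAAAAAAAAAAAAAAAAAAAAAAAAAAAAAAAAAAAAAAAAAAAAAAAAAAAAAAAAAAAAAAAAAAAAAAAAAAAAAAAAAAAAAAAAAAAAAAAAAAAAAAAAAAAAAAAAAAAAAAAAAAAAAAAAAAAAAAAAAAAAAAAAAAAAAAAAAAAAAAAAAAAAAAAAAAAAAAAAAAAAAAAAAAAAAAAAAAAAAAAAAAAAAAAAAAAAAAAAAAAAAAAAAAAAAAAAAAAAAAAAAAAAAAAAAAAAAAAAAAAAAAAAAAAAAAAAAAAAAAAAAAAAAAAAAAAAAAAAAAAAAAAAAAAAAAAAAAAAAAAAAAAAAAAAAAAAAAAAAAAAAAAAAAAAAAAAAAAAAAAAAAAAAAAAAAAAAAAAAAAAAAAAAAAAAAAAAAAAAAAAAAAAAAAAAAAAAAAAAAAAAAAAAAAAAAAAAAAAAAAAAAAAAAAAAAAAAAAAAAAAAAAAAAAAAAAAAAAAAAAAAAAAAAAAAAAAAAAAAAAAAAAAAAAAAAAAAAAAAAAAAAAAAAAAAAAAAAAAAAAAAAAAAAAAAAAAAAAAAAAAAAAAAAAAAAAAAAAAAAAAAAAAAAAAAAAAAAAAAAAAAAAAAAAAAAAAAAAAAAAAAAAAAAAAAAAAAAAAAAAAAAAAAAAAAAAAAAAAAAAAAAAAAAAAAAAAAAAAAAAAAAAAAAAAAAAAAAAAAAAAAAAAAAAAAAAeAAAAAAAAAAAAAAB/hgAAAAAAAAAAAAD/zwAAAAAAAAAAAAH//4AAAAAAAAAAAAP//4AAAAAAAAAAAAf//4AAAAAAAAAAAAf//4AAAAAAAAAAAAf//4AAAAAAAAAAAA///4AAAAAAAAAAAB///8AAAAAAAAAAAB///8AAAAAAAAAAAA///4AAAAAAAAAAAA///wAAAAAAAAAAAA///wAAAAAAAAAAAB///wAAAAAAAAAAAB///wAAAAAAAAAAAB///4AAAAAAAAAAAA///4AAAAAAAAAAAAf//4AAAAAAAAAAAAP//4AAAAAAAAAAAAH//8AAAAAAAAAAAAD//8AAAAAAAAAAAAD//+AAAAAAAAAAAAD///AAAAAAAAAAAAB///wAAAAAAAAAAAB///4AAAAAAAAAAAB///+AAAAAAAAAAAB////AAAAAAAAAAAB////gAAAAAAAAAAB////wAAAAAAAAAAB////4AAAAA="/>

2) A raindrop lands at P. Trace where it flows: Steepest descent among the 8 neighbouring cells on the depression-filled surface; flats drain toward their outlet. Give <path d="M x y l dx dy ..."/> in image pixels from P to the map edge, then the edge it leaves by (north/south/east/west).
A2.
<path d="M114 336l10-10 8 0 6 4 2 8 4 8 16 18 0 6-2 6-2 10-2 2 0 4-2 8 0 16-2 2 0 4"/>
exit: south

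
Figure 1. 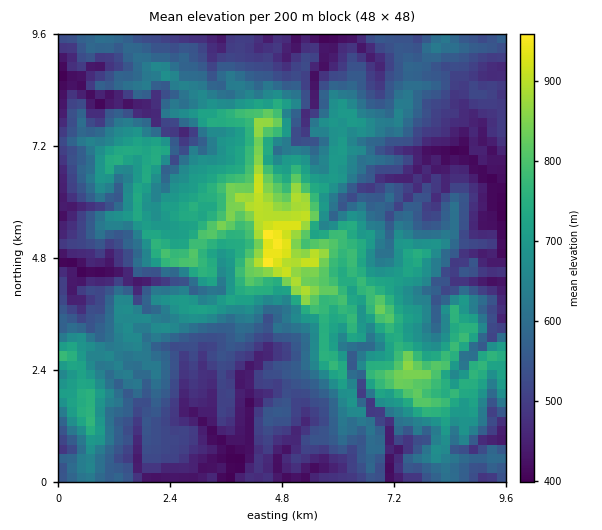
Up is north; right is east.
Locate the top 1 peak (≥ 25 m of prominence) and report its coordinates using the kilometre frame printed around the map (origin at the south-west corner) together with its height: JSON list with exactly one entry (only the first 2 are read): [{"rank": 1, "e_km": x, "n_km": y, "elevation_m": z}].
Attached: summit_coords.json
[{"rank": 1, "e_km": 4.54, "n_km": 5.29, "elevation_m": 973}]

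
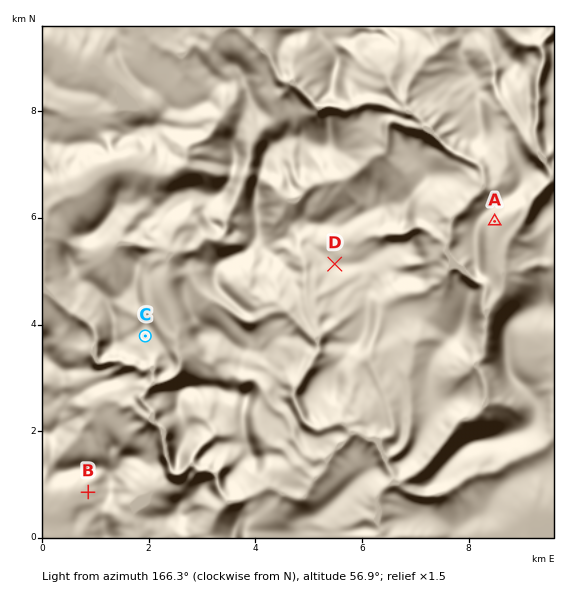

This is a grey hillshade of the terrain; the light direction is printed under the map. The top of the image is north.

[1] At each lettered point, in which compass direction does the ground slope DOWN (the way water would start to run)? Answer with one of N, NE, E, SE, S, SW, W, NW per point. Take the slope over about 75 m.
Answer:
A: SE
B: SW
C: SE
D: S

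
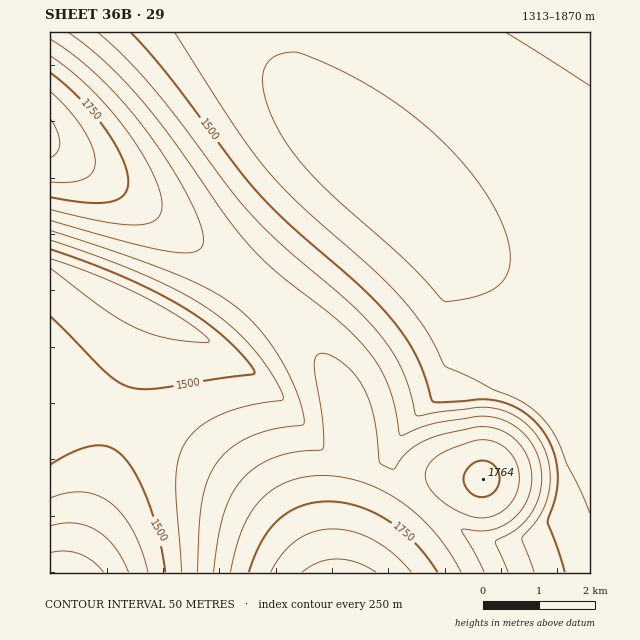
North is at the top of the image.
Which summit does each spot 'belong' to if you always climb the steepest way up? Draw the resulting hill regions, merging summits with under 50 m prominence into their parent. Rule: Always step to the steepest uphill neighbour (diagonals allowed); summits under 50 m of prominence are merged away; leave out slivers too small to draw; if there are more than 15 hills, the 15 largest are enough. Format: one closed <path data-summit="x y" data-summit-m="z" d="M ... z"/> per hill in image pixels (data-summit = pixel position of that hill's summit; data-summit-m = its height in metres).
<path data-summit="338 572" data-summit-m="1870" d="M371 169l-9 7-32 33-116 134-9-3-27-16-59-31-59-27-10-2 0 309 540-1 0-57-64 25-14 3-24-1-24-10-19-13-30-24-19-21-6-15 5-15 21-30 22-19 9-16 14-41 3-32-5-18-8-16-24-24-24-39z"/><path data-summit="50 138" data-summit-m="1862" d="M281 32l-231 0 0 230 69 31 59 31 27 16 9 3 116-134 32-33 9-7 0-3-9-9-48-48-14-19-10-16-5-16z"/><path data-summit="590 33" data-summit-m="1462" d="M590 32l-307 0-1 12 6 23 12 23 14 19 57 57 54 74 51 20 52 27 34 21 14 7 14 3z"/><path data-summit="483 479" data-summit-m="1764" d="M424 239l3 9 24 24 8 16 5 18 0 15-6 29-17 40-25 24-21 30-5 15 6 15 19 21 30 24 19 13 24 10 24 1 14-3 64-25 0-196-14-4-14-7-34-21-52-27z"/>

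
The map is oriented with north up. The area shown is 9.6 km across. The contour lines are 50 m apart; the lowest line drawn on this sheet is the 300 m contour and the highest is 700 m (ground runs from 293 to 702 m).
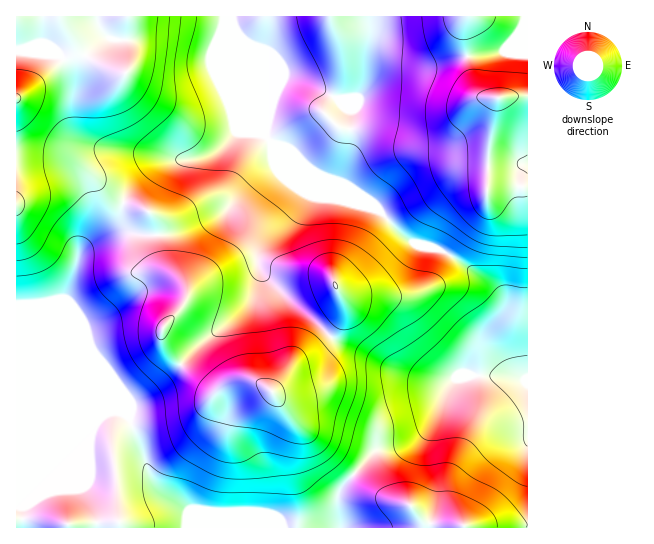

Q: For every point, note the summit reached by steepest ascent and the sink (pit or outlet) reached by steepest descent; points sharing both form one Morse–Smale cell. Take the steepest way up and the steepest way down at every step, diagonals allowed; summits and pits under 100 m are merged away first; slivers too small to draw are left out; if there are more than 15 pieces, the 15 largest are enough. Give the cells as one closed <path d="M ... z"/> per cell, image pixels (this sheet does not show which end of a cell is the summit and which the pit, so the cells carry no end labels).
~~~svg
<path d="M275 167l-9 2-13 10-24 28-14 10-42 16-52 0-34 14-8 8-14 43 43 103 13 12 8 5 14 33 5 20 5 11 13 14 24 16 41 16 108 0-2-29 7-14 31-34 28-6 15-6 17-20 14-33 6-7 7-3 54 1-11-6-6-6-7-11-3-11 2-8 10-18 3-15-5-11-20-16-40-26-16-2-13-6-32-32z"/><path d="M231 16l-215 1 1 511 214-1-41-15-24-16-9-9-9-16-5-20-14-33-8-5-13-12-43-103 14-43 8-8 34-14 52 0 42-16 14-10 24-28 20-12 97 40 3-1-16-14-42-19-18-18-24-11-5-5 0-29-35-83z"/><path d="M527 16l-295 1 1 10 35 83 0 29 5 5 24 11 13 14 12 8 39 18 49 46 37 12 43 30 9 8 5 11-3 15-10 18-2 8 3 11 13 17 20 9 3-2z"/><path d="M509 376l-47 0-7 3-6 7-14 33-17 20-15 6-28 6-31 34-7 14 3 28 187 1 1-149z"/>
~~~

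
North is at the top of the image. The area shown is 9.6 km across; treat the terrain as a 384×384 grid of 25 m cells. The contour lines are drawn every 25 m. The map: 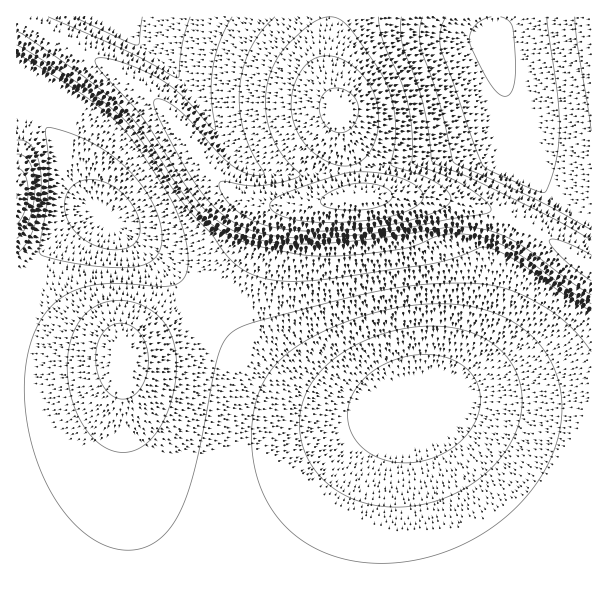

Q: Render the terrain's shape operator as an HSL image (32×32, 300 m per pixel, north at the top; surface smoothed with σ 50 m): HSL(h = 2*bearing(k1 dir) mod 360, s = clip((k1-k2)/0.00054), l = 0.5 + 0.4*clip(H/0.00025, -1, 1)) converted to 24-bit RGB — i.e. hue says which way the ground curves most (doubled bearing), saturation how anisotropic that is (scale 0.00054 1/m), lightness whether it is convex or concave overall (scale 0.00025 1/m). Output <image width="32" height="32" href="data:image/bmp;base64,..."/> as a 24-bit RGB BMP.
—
<image width="32" height="32" href="data:image/bmp;base64,Qk02DAAAAAAAADYAAAAoAAAAIAAAACAAAAABABgAAAAAAAAMAAATCwAAEwsAAAAAAAAAAAAAgH5/gX5+gX5+gX9+goB+goJ+gYJ+gIN+foN+fYN+fYN/fYOBfYOCfYSDfYSEfYOEfYKFfYGFfYCGfX+GfX6Gfn2Gf32GgX2Ggn2Gg36GhH6FhH6FhH6EhH6Dg3+Cgn+BgX1/gX1+gX19gn99goF9g4N9goN9gIN9foN9fYN+fYR/fYSAfISCfISDfIWEfISFfIOGfIKGfIGGfH+HfH6HfXyHf3yHgH2Hgn2HhH2HhX2Hhn2GhX6FhX6DhH6Cg36BgX1/gX1+gn19gn59g4F9hIN9goR9gIR8fYR8fIR9fIR/fISAfIWBfIWCe4WEe4aFe4WGe4OGe4GGe4CHe32He3uHfnuHgHyIgnyIhHyIhnyIh32Hh32Fhn2EhX6ChH6BgX1/gXx+gnx9g358hIF8hYR8g4Z8gIZ8fYZ7e4V8e4V+e4V/e4WAe4WBe4WDeoaEeoaGeoSGeoKGeoCGen2GenuGfHqHf3qHgnuHhXuIh3yIiHyHiHyFh32Ehn2ChX6BgXyAgnx/g3t9hH17hoF7h4Z7hYh7gIh7fId6eoZ7eoV9eoV+eoV/eoWAeoWBeYWCeYWDeYWFeIOFeICEeH2EeXqEenmFfnmFgXqGhXqHiHqHiHuGiHuEiHyDh32Bhn2AgXuAgnt/g3p9hXt6h4F6iYd6hop6gYp6e4h5eYd7eYZ9eoV9eoV+eYV+eYV+eIR+eIR/d4OAd4OCd4CCd32Bd3qBeHiBfHiCgHiEhHmFhnmEh3qDiHqCiHuBiHyAh3x/gnuBg3qAhHl+h3l5ioB5jIl6iY15gYx5eop5eId7eYZ9eYV9eYR8eYR7eIR7d4N6doN7dYF7dYB8dX99dX1+dnp9dnd9end+fneAgniBhHiAhnh/h3l+iHp+iHt9h3x9gXmCg3iChXh/iHh6jYB5kIx5jJF5gY94eIt4eId8eYV9eYN8eYN6eYN5eIN3doJ2dYF2dH92c352c3x3c3p4dHl5dXZ4d3Z5e3Z7fnZ7gXd7g3d6hXh6h3l6h3p6iHx7gHiCg3eEhnaBind8kH95lpB6j5d6gJJ5d4x6d4d+eYN+eoJ8e4F6fIJ5e4J3eYF1d4B0dH5ycnxxcHpxcHhxcHZycnVzdXVzd3R0enR0fnV1gXZ1hHh2hnp3h3x5h316fneDgXWEh3SFjHZ/lH96nJV9lJ19gJV6d41+d4aCeYKBe399foB7f4F5f4F2fYF0en9yd31xdHtvcXhub3ZtbnRtb3NucnRvdXVweHZxe3dyf3lzgnt1hHx2hn53h4B5e3aDfnOFhXOIjnaFmIB9o5yCmaSCgJh+eI2FdoOGeHyBfXt+gHx6gX54goB1gYBzf4Bxe31vd3puc3dscHVrbnRrbnNrb3NrcnRtdnduenlwfXtxgX5zg4B1hoF2h4N4eHWEeXKGf3GJj3eOm4SEq6WMoKqMg5qGeIqNdHmGeXWCgXiAgnh5g3p2hHx0g31zgX1xfnxve3ttdnhscnVrb3NqbnNpbnNqcHRrc3dsdnpue31wf4Byg4NzhYV1h4Z3dHSEc3CHd2+LhnmQnI2Psq+Yp7CXipqTdnyPdG+JfXGFhHSBhXV5hnZ0hnhzhXpyg3pxgHpvfHlueXhtdXZrcXRqbnNqbXRqbnVqcHdrc3ptd31veoBxfoNzgYV1hIZ2c3eFb3OJbXCNeXmTmJWdtLajrrGhjo2afHCTfWmNhWyJh3CBiHJ5iHN0iHVyh3dyhXhxgndwfndvenZvd3Zuc3Vtb3RsbXVrbXZrbnhscHttc35ud4FweoNyfYV0gId2c3yHbnuLbHyRdomZkqShr7amr6ujmoSgimeZiWORjWiKi21/i3B5i3J0i3NyinVyh3ZyhHZxgXZxfXZxeXZxdnZxcXZvbndubXhubXpubn1ucH9vc4JxdoRyeoZ0fYd1c4OIboWNaoyVcZufiKmforCfqpmepHOhnlyelV2PkGWEjmt8jW93jXF0jXJyjHRyinRzh3Vzg3Vzf3Z0fHd0eHh1dHh0cXl0cHt0b310cIB1cYN3c4V3dYV2f1RKMwgAc4qIbZCOaJmUaqOYeqmXkKGToIGTplyTnlOLl1qBk2R7kGt3j291j3J1jnN0jXR0i3R0iXV1hnZ2gnd3fnh4e3l5d3t6dH17coSBcY2Nco6SdYySdoaPXREkNQAIkuTaRo1TbJODZ5yGY6OGaaCDeYt9kmB7m0t2m01ymFlxlGVxkWxzkHF0j3N1j3R2jnV2jXZ3i3d4iHh5hHl7gXt9fXx+eYODdZGSc5aacZKacY2Yb2COMwAOsAVHtvLrwfXyB6McOI1uZZpyXppsXYdmbGFdd0daiUNYlU9bll5ilGlpkW9vkG1iiGg9fWoofXQphH46iYFViH1shnt4g31/foqJepqYdpudc5WcbIqVYBgdMwAJRNzpsfbuufbuuvXvP/cwAVVNYJFgZ4hcX2lTVUJFYDtEe0dHj2NYlHJmiz44MwoASSEAnWcAxJkDwKkDmZwAXGkAMj0AKDMAJTMAIzMAKTgALjMCMSUCMxIApAJcjO31qPj2svbwtfXtnezi3/jGADhDQnpze3laXkxITzpDW0RId2ZYi39lYgsfVAAKpd7hzuDwxs/xwsDyx73zyrzzy7rzybfyx7vxv73wpKnrf5LoY4fqaaDzjMz9meD8pOz5rfL2svPxWNnjMwAN+PXTCDNxHi5celtYZ0lYXkdeYVtlcXxqXhM7jwA+x+/exfLtuOHzsMP0s7P1wrf1yrv1zb310MP12NT309L3ycr3vsP4sr76p8P7ptD7qNv5rOT2pOPtnAApMwAMh15v/efOMxGaGRBRgVpteFJ4Y1d2ZXB9dUB5PwAyvPDLvvTWq/XfiOz3Uo3qRy3mgzvlmGzktJzo0Mnx2Nb11dT3zM33w8f3u8T4t8n3r832mMXrxAkjMwABWhMgg3CEhneC/+LMlga3NRRjiGGDeF6GZmKHZm+KMwAyj+iiuvXGsfbFhvK6MwAPMxIASDsGT04GNz0AKTMAKDgAKj8ANlIASWwAYIMAd4cAaFkAMx4AMxIASxYPeV99eGyBgXGChXZ+/9GqrAGUZjGAhGiLdmeMamyORwdIdwzEs/W+tvbAqvS4QQAzcSJTi36NkX+RlICQl4SNpaePnK+MiayDdKR0ZJpdYopLZ35EcHpOYF98ZWN/amN/cWZ+eGt/gHGAhHd77JQrkBNfhGGKf26LdW6NbSNYMwAqnfO2tPXBuPXBYRPiOQI1gX2MhX6Oin+SkoKWnYyYrq2ZqbaUjbCLg6SRfJmUdImQbHiJZmqEZGKAZ2B+a2F9cWV9eGt+f3F+g3d6jnI9iVlwgXSIgG2JQQYYOgAXevPGqfbJuvXLoOuzMwAwe3CLfH2Mfn2Pgn+Th4OYlpahsK6nwcaxmbWkiqGffo6Vc3yNamyHZ2SDZ2B/aV59bGB8cmR8eWt9f3N9g3p5dHSCgXeFejlGMwAHvQtyn/TpqvblufbdwPLWTQA/fTV9e4GLe4GNfYOPf4WTg4uYlKeenrWlvsm0r6GokY6bgX+SdnGMcGiGbGGCal5/a119bV99cmV9eWx+f3V+hH98fE92MwACSgAGf+ToqfXzrvbvtPbrufLjjgBNWQ1CeYKJeoOLe4WMfIiPfo2SgZeXjauNlrKOqrSPqJuNmYeNjnuQgG+KdmaGcF+CbVx/bVx+b2B9c2Z+eW9/f3iAhYR/MwAHS8ziqu/zrfP1sPX1s/XxluvhOgAQWhAteIGHeYSJeYaKeomMe46OfJGPgJeMkamFnKt+qat1o5ZuloFqh3BqfWdyd2N7cl5+b1x/bl1/cGF/c2h/eXGAfnyBhIeBitvwrvH0r/L1r/P1rfPy5BaIMwAIeTpLeYOGeYSHeYaIeYmJeYuKeo6Je4+Ifo97n6N2p6Rup5xnoo1glX1dhXBcdmhaaWJZYl5ZX1pnZl5zb2N+dGqAeHSBfoCDg4uCl+TzrvP0rfL0bODlMwACNgQHg29+eYKFeYSGeYaGeYeHeYmGeYuFeYyEe4R/h4Z6oJl3pZdxpY9qoYNjmHZfimxdfGVcb2FbZWFaWmBXVGJWWGpgZnR5dniCf4aGg46D"/>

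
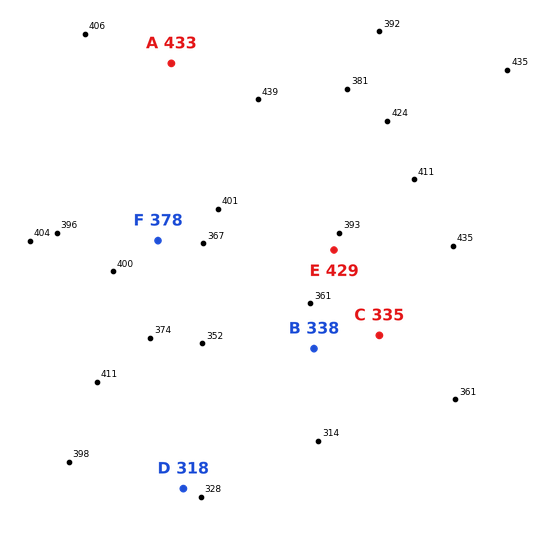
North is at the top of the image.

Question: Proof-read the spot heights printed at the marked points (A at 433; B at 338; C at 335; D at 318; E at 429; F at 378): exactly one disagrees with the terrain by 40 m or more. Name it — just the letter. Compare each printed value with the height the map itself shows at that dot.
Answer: E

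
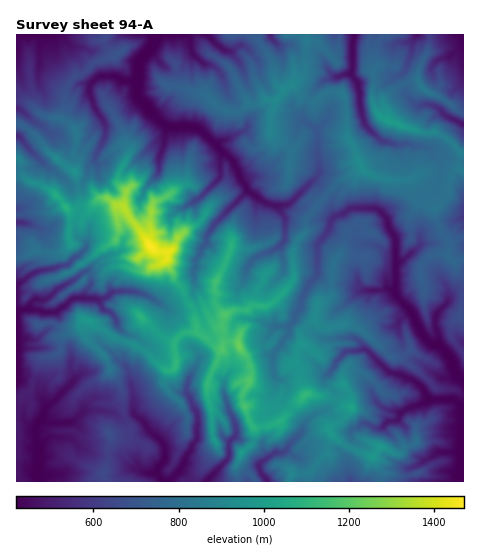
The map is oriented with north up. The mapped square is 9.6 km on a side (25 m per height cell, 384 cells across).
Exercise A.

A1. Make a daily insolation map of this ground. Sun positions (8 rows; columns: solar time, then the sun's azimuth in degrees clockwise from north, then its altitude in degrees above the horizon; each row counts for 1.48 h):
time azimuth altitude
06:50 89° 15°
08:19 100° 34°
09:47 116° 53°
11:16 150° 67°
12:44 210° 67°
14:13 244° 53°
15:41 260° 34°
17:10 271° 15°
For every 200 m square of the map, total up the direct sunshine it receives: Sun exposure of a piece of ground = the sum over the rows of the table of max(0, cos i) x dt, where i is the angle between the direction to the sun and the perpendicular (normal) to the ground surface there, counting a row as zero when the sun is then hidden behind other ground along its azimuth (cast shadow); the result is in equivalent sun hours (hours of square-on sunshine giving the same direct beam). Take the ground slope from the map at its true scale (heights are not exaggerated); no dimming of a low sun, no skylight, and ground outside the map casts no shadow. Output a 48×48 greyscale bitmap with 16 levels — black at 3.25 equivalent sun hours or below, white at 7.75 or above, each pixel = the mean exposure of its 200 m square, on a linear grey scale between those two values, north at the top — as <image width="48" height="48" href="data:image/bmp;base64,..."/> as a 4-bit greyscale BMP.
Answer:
<image width="48" height="48" href="data:image/bmp;base64,Qk32BAAAAAAAAHYAAAAoAAAAMAAAADAAAAABAAQAAAAAAIAEAAATCwAAEwsAABAAAAAAAAAAAAAAABEREQAiIiIAMzMzAERERABVVVUAZmZmAHd3dwCIiIgAmZmZAKqqqgC7u7sAzMzMAN3d3QDu7u4A////AO3u3Mzu3Jid692pzuo5zu/u/u7/7M3d3u7v/+7N3d/sy83HbNVc2qzv7u7ty2TO7u7t79zM3u/rur3qFspxF83f7e3szLx3re7u3d3u///ZzYnLAnzKqO7t3brceszd3e7u3e7u7upb3YSHIEusuo7u2KowV6u6ze7u3M3dzde+7XKHUX3N26rezGQxU6vd3d/u7dzKrXnu7HGJQJuq3Nq73cq5Vnnd3e7t7/3M7p7u7kKqBM3crd7M7sy7uDNb3e7ezv/d7q3u6xa6GKvMzO3u25qLzNyIvs7v2t//7a7ttFjYOs3bupqazZusu7rO7r3+7Jzu687d2EnJW+y6i7iIu764ZHrJq93/7Nus2s7c2Vacuqu5ve21i9x1ery+3t7/+97cmc3Kq5h97tq3ruzpO8hXvc3rzLmb697brd3M26qs7tmpe+/scBR73etpzNur293L7dve3KzMzYq8eO2ry5jN2rebzN273d7uxY7+nN3dyqzJpsvdua3JeXnL3szLrN/qBt7rqJ3O2YvLl5/+7ty6mIqr76UAF6pRGcyrrLvd7Jvd2ozbm7zeyZuYzsq6chACnIV2zdvMeK3d25rtuKq5iLzJfbunmDNWVRFc7rm9t5iK3JbN22iJfM3srL26RpmqZWrO7pa9unzIrLV7u8l4vN7t3qacpUiszMu820WrzXjqarps3rzbqt7d78gxJGa83My7unNozIa9eruM3s7sms7v7t3KlDisy7y9yYR3vcY2a7uM7v/sh33/7t3d21Sqp2vuyaUljN2EW8t8ze3MiojN3M2bvHeauby2Obgme5aqVtx5ze7tWdvN7cmbqqzduru5KKgSVoiYV63Gvu/Vat3uy0jdutzdzMilAjlwB6u8abvIm+6mnf/tur7uzM3sznO6UCKnBsqXW73shENHrf/+7d3duKzczVCZpwBbgIhWhszu3Kq97e/u7e7bs3eGCXA1yqMGujebyVvO/u7d7+7u7O3YV6kAdqQASLpAhnrN7aW8///v///u7tl2fNc4YyUwNoimd6vN3uyszv/tze/+7suJ3Kh4eSVQiaqYib7+7u7O7e283c3e3bV7uct8qJZxaLy6et7v3u3O3Nve3d3e7kW5a92H27qGRpt4vO7v/u7e7suXeave60vIvNuknJu7dkRsubvv7e7e7qhWve7+tct87tyVm7eLqZnc3Jze3czdzHFbzMqZeJbO/ZuFyXeM3d7O/rzN3d79zDKduFhTJly4m6lKyWjN7tzf7u7O7v/+2wOrmIeGq9ubzcZsuqvN7v/tq93u7v7/6gOqm8qKqsu83babmqzN7/7brcuq7u2+6AOZ3e65eM29zapmiLy93bvLrZytvu6TExXKreprzM28u93Kvsuoi6l3u4vMvN7bU3zu2bl6vM28u6vdzbt1vZVqxqu8rN3KtUze65uHvMzNy7qd7MyKqXnJF7rbm83dxDzbvIrLvNzd3Mzdqr3IiauEq53Fmt78tDzcuYmr3dze3d3OtlrtvMlr3u2Evt3Lpkve7Ze8zQ=="/>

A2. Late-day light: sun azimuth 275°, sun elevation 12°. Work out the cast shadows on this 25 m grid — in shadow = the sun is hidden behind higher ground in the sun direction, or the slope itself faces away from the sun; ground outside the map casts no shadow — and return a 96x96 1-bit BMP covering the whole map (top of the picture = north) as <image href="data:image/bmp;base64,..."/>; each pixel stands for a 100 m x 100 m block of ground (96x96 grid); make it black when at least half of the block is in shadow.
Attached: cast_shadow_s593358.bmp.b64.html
<image width="96" height="96" href="data:image/bmp;base64,Qk2+BAAAAAAAAD4AAAAoAAAAYAAAAGAAAAABAAEAAAAAAIAEAAATCwAAEwsAAAIAAAAAAAAA////AAAAAAAAAAgHAcDeHf8B//9AAB/8YOH+Hf8A//9AAA/8cHH8GP4T//9AAA/mOHn+CE8H//9QAA/POBz/oA8H//8QAA7PnA7/8A8H//9gCAwHnB5/8BwD//9gAAYHjh8/8BgD//9wAAQPDh+f+APD2/9wAAY+Bz+e/g+Hu/9wAA5+Bz+f/w//s/9wAAB8Bz+efw//8/9wAAB4Bz+4f4P/8//YAADwBz88f4H//39cDAHgBz8/P8D///8OBgHgDz5/j+D///8OBgHgDz5/h/j///8MBgHgHn5/g/z///4cwAHAPn5/w/7///8Y4AHAfHx/4fn///EI8AHA/Hw/8eH//7sIeAPAvHw/8eP//38APAfgPjw/8/P//P8AOA/gPz4f8/v/+f4APA/AP74/4/n/5/4AOA+AP54/47z/bz4AOB8AP54/5j/+fP4AOB4AP4Z//n/8A/wAODgAPw7/+P/55/wAMGAgPgT/8c/z9/sAAMAAPAD/8/PP7/MEAYeAAAT/9x+P7+YGAB8BAAb/8A8//+ADAH4HgY9/8AH//+AEgP4PwQf/+GD//uAMAfwfwQf//Hnz/vAAAfg/gwP//nzh/PAg42AfAggH/n/2+Pg4/0AeBh8B/3//+fw+P+AQBh+A/x//8PwXn78ADh/gf+//4PwH57+ADx/uP///4PiD87oAHx/3H///4PhAfZgBv5/3n///4fBwH5AFv+/zz+/f4eEfB4AB////7+/P4cFD88AB/////++P8IMgOOAw/////+eH8AAAHngAf///3+eH+AAAHxwAf///3+OH/AcEDwYHv///7+AB7gMMD4cH////7/AB5wMIHwMH3///5/AD5gQAHwMX7///4/gH5gYAGwM3////4fgPxh8ACwI3////4fgfhB8ACQB3////4fwPgD8AHAD3////4P8PAD8AHgD3////4P/8AB8AHAH3////8Hf4AA8APAH/////+DPgAAcAfgz+f//8PBNgAAcA/Fj/P//4PgBgAAcA9OB/n//wP4BgAAcC5uB/h//gH4BAAAMSB+J/h//gH8AAAAIyB+N/F//AH8AOAAB+B+H/l/+AH8A+AAF+M+H/l/8AH8A8AAF8c8D/1/8AH8A4AAH4peD/8/4Aj4B8AAHxh+B/8/wAj4B/yAHjh/B/8/gAB4D/wAMHh/A/8eBAc4D/gAcPB/h//QAB84H+AD8eB/h//hAB+4H8A784A/l/+ADB+gH4H/9wAfP/gADh/EHwf//gCef/FgDB/EHw//4ADcf+AABB/GH2//kED8f8AAAA9GHl//MED8f4gBgA9CHl/48EB5/wgBwgdAPt+B8AH5/gABwENwPs8H8MH4/gADzED8PmAf+cD+8AADjAB//nAf+cB/+ABDnYh//Hw/8cAf7gBTHYi/+H4/8cAP/zHYOYi//DMf8cABP6P4OQi+fAOf8cAAf+HwcxiOfBOf8cAAP+Hh4hic/CmP8cAAH+HHwDgB/DmP8IAAD+XHMHgz/D+P8AABw+AGMPgX/D/n8AAA/IAAAPAX/A/n4="/>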